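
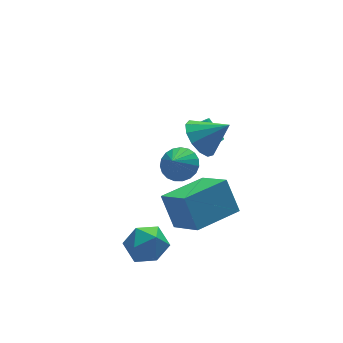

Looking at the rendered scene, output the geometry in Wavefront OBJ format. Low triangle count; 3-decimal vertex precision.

v 0.233 -0.88 0.27
v 0.78 -0.564 0.808
v -0.293 -1.3 1.05
v 0.546 -0.311 0.787
v 0.258 -0.157 0.676
v -0.035 -0.127 0.495
v -0.281 -0.228 0.275
v -0.438 -0.441 0.054
v -0.479 -0.731 -0.129
v -0.398 -1.046 -0.244
v -0.207 -1.332 -0.27
v 0.06 -1.541 -0.202
v 0.357 -1.635 -0.053
v 0.632 -1.598 0.152
v 0.838 -1.437 0.378
v 0.94 -1.18 0.584
v 0.919 -0.871 0.737
v 2.882 1.447 -1.365
v 3.138 1.152 -0.978
v 2.835 1.978 -0.148
v 2.578 2.273 -0.535
v 3.306 1.288 -1.052
v 3.002 2.115 -0.222
v 3.4 1.452 -1.181
v 3.097 2.279 -0.351
v 3.405 1.615 -1.342
v 3.101 2.442 -0.512
v 3.319 1.749 -1.506
v 3.016 2.575 -0.676
v 3.158 1.83 -1.646
v 2.854 2.657 -0.816
v 2.949 1.846 -1.738
v 2.645 2.672 -0.908
v 2.728 1.792 -1.765
v 2.425 2.618 -0.935
v 2.534 1.678 -1.723
v 2.231 2.505 -0.893
v 2.4 1.525 -1.619
v 2.097 2.351 -0.789
v 2.349 1.358 -1.471
v 2.046 2.184 -0.641
v 2.391 1.206 -1.305
v 2.087 2.033 -0.475
v 2.517 1.096 -1.149
v 2.214 1.923 -0.319
v 2.706 1.047 -1.031
v 2.403 1.873 -0.201
v 2.926 1.066 -0.97
v 2.623 1.893 -0.14
v -0.111 -3.302 -1.803
v -0.287 -2.43 -0.437
v -0.46 -1.825 -2.79
v -0.636 -0.954 -1.424
v 1.996 -2.826 -1.836
v 1.82 -1.955 -0.47
v 1.647 -1.35 -2.823
v 1.471 -0.478 -1.457
v 0.99 -1.182 1.908
v 1.58 -1.314 1.15
v 2.03 -1.718 2.812
v 1.679 -0.81 1.335
v 1.559 -0.423 1.703
v 1.258 -0.278 2.135
v 0.872 -0.419 2.495
v 0.523 -0.802 2.669
v 0.323 -1.306 2.601
v 0.334 -1.771 2.313
v 0.553 -2.048 1.896
v 0.911 -2.05 1.483
v 1.294 -1.777 1.205
v -2.242 -2.231 -1.884
v -1.57 -2.76 -2.38
v -2.99 -3.58 -1.46
v -2.318 -4.109 -1.956
v -2.059 -3.63 -1.131
v -1.597 -2.797 -1.393
v -2.963 -3.543 -2.447
v -2.501 -2.71 -2.709
v -2.016 -3.571 -2.728
v -1.457 -3.625 -1.915
v -3.103 -2.715 -1.925
v -2.544 -2.769 -1.112
f 2 1 4
f 2 4 3
f 4 1 5
f 4 5 3
f 5 1 6
f 5 6 3
f 6 1 7
f 6 7 3
f 7 1 8
f 7 8 3
f 8 1 9
f 8 9 3
f 9 1 10
f 9 10 3
f 10 1 11
f 10 11 3
f 11 1 12
f 11 12 3
f 12 1 13
f 12 13 3
f 13 1 14
f 13 14 3
f 14 1 15
f 14 15 3
f 15 1 16
f 15 16 3
f 16 1 17
f 16 17 3
f 17 1 2
f 17 2 3
f 19 18 22
f 19 22 20
f 20 22 23
f 20 23 21
f 22 18 24
f 22 24 23
f 23 24 25
f 23 25 21
f 24 18 26
f 24 26 25
f 25 26 27
f 25 27 21
f 26 18 28
f 26 28 27
f 27 28 29
f 27 29 21
f 28 18 30
f 28 30 29
f 29 30 31
f 29 31 21
f 30 18 32
f 30 32 31
f 31 32 33
f 31 33 21
f 32 18 34
f 32 34 33
f 33 34 35
f 33 35 21
f 34 18 36
f 34 36 35
f 35 36 37
f 35 37 21
f 36 18 38
f 36 38 37
f 37 38 39
f 37 39 21
f 38 18 40
f 38 40 39
f 39 40 41
f 39 41 21
f 40 18 42
f 40 42 41
f 41 42 43
f 41 43 21
f 42 18 44
f 42 44 43
f 43 44 45
f 43 45 21
f 44 18 46
f 44 46 45
f 45 46 47
f 45 47 21
f 46 18 48
f 46 48 47
f 47 48 49
f 47 49 21
f 48 18 19
f 48 19 49
f 49 19 20
f 49 20 21
f 51 53 50
f 54 51 50
f 50 53 52
f 52 54 50
f 51 57 53
f 55 51 54
f 55 57 51
f 53 57 52
f 56 54 52
f 52 57 56
f 56 55 54
f 57 55 56
f 59 58 61
f 59 61 60
f 61 58 62
f 61 62 60
f 62 58 63
f 62 63 60
f 63 58 64
f 63 64 60
f 64 58 65
f 64 65 60
f 65 58 66
f 65 66 60
f 66 58 67
f 66 67 60
f 67 58 68
f 67 68 60
f 68 58 69
f 68 69 60
f 69 58 70
f 69 70 60
f 70 58 59
f 70 59 60
f 71 82 76
f 71 76 72
f 71 72 78
f 71 78 81
f 71 81 82
f 72 76 80
f 76 82 75
f 82 81 73
f 81 78 77
f 78 72 79
f 74 80 75
f 74 75 73
f 74 73 77
f 74 77 79
f 74 79 80
f 75 80 76
f 73 75 82
f 77 73 81
f 79 77 78
f 80 79 72



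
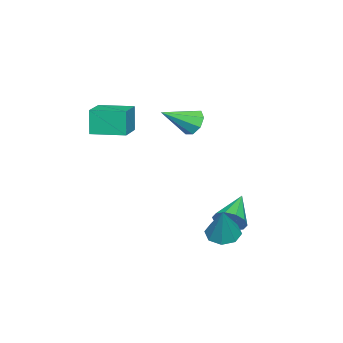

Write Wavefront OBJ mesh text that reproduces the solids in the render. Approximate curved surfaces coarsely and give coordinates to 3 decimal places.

v -4.616 0.387 2.535
v -3.98 0.624 2.007
v -3.324 -0.827 3.545
v -4.028 1.014 2.536
v -4.42 1.036 3.064
v -4.927 0.677 3.282
v -5.252 0.149 3.063
v -5.205 -0.241 2.534
v -4.812 -0.263 2.006
v -4.305 0.096 1.788
v -2.353 3.272 -2.919
v -2.003 3.735 -2.218
v -4.187 3.208 -1.961
v -2.209 4.107 -2.587
v -2.47 4.16 -3.082
v -2.686 3.874 -3.516
v -2.775 3.358 -3.721
v -2.703 2.809 -3.62
v -2.497 2.437 -3.251
v -2.237 2.385 -2.756
v -2.02 2.671 -2.323
v -1.931 3.187 -2.117
v -0.507 3.655 -2.753
v 0.225 3.194 -3.035
v 0.427 3.985 -0.867
v 0.269 3.875 -3.175
v -0.142 4.427 -3.068
v -0.767 4.527 -2.777
v -1.239 4.116 -2.471
v -1.282 3.436 -2.331
v -0.871 2.883 -2.438
v -0.247 2.784 -2.729
v -2.035 -3.658 2.461
v -2.298 -3.776 3.964
v -2.368 -1.83 2.545
v -2.632 -1.948 4.048
v -0.388 -3.372 2.772
v -0.652 -3.49 4.275
v -0.722 -1.544 2.856
v -0.985 -1.662 4.359
f 2 1 4
f 2 4 3
f 4 1 5
f 4 5 3
f 5 1 6
f 5 6 3
f 6 1 7
f 6 7 3
f 7 1 8
f 7 8 3
f 8 1 9
f 8 9 3
f 9 1 10
f 9 10 3
f 10 1 2
f 10 2 3
f 12 11 14
f 12 14 13
f 14 11 15
f 14 15 13
f 15 11 16
f 15 16 13
f 16 11 17
f 16 17 13
f 17 11 18
f 17 18 13
f 18 11 19
f 18 19 13
f 19 11 20
f 19 20 13
f 20 11 21
f 20 21 13
f 21 11 22
f 21 22 13
f 22 11 12
f 22 12 13
f 24 23 26
f 24 26 25
f 26 23 27
f 26 27 25
f 27 23 28
f 27 28 25
f 28 23 29
f 28 29 25
f 29 23 30
f 29 30 25
f 30 23 31
f 30 31 25
f 31 23 32
f 31 32 25
f 32 23 24
f 32 24 25
f 34 36 33
f 37 34 33
f 33 36 35
f 35 37 33
f 34 40 36
f 38 34 37
f 38 40 34
f 36 40 35
f 39 37 35
f 35 40 39
f 39 38 37
f 40 38 39



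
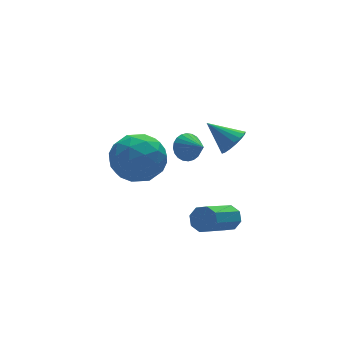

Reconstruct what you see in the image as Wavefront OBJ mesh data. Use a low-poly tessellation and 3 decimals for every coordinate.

v 3.176 3.674 -2.404
v 3.55 3.422 -2.965
v 3.364 2.646 -1.816
v 3.753 3.545 -2.815
v 3.868 3.688 -2.602
v 3.878 3.828 -2.359
v 3.781 3.946 -2.123
v 3.591 4.022 -1.93
v 3.339 4.045 -1.809
v 3.062 4.012 -1.779
v 2.802 3.927 -1.844
v 2.599 3.804 -1.994
v 2.484 3.661 -2.207
v 2.474 3.52 -2.449
v 2.571 3.403 -2.686
v 2.76 3.327 -2.879
v 3.013 3.304 -3
v 3.29 3.337 -3.03
v 2.597 -0.645 -3.753
v 2.863 -0.457 -3.214
v 1.289 -1.227 -2.168
v 1.023 -1.415 -2.707
v 2.573 -0.121 -3.403
v 0.999 -0.891 -2.358
v 2.297 -0.093 -3.798
v 0.723 -0.863 -2.752
v 2.196 -0.388 -4.166
v 0.623 -1.158 -3.12
v 2.331 -0.833 -4.292
v 0.757 -1.603 -3.246
v 2.621 -1.169 -4.102
v 1.047 -1.939 -3.057
v 2.897 -1.197 -3.708
v 1.323 -1.967 -2.662
v 2.997 -0.902 -3.34
v 1.424 -1.672 -2.294
v -2.032 0.572 1.005
v -0.994 1.214 1.012
v -1.046 -1.014 0.368
v -0.008 -0.372 0.375
v -0.552 -0.664 1.427
v -1.162 0.316 1.821
v -0.878 -0.116 -0.441
v -1.488 0.864 -0.047
v -0.282 0.789 0.119
v -0.08 0.45 1.273
v -1.96 -0.25 0.107
v -1.758 -0.589 1.261
v -1.599 1.032 1.065
v -0.441 -0.832 0.315
v -0.76 -1.004 0.934
v -0.151 -0.627 0.938
v -1.698 0.505 1.54
v -1.088 0.882 1.544
v -0.828 -0.222 1.788
v -0.952 -0.682 -0.164
v -0.342 -0.305 -0.16
v -1.889 0.827 0.442
v -1.28 1.204 0.446
v -1.212 0.422 -0.408
v -0.571 1.159 0.544
v 0.009 0.227 0.169
v -0.503 0.378 -0.31
v -0.861 0.954 -0.079
v -0.452 0.96 1.222
v 0.127 0.028 0.847
v -0.193 -0.144 1.466
v -0.551 0.433 1.697
v -0.034 0.71 0.697
v -2.167 0.172 0.533
v -1.588 -0.76 0.158
v -1.489 -0.233 -0.317
v -1.847 0.344 -0.086
v -2.049 -0.027 1.211
v -1.469 -0.959 0.836
v -1.179 -0.754 1.459
v -1.537 -0.178 1.69
v -2.006 -0.51 0.683
v 3.889 1.148 -0.778
v 4.239 0.852 -0.209
v 3.131 2.012 0.138
v 4.44 1.124 -0.299
v 4.515 1.401 -0.499
v 4.446 1.62 -0.762
v 4.25 1.73 -1.029
v 3.971 1.708 -1.239
v 3.674 1.557 -1.343
v 3.425 1.312 -1.317
v 3.284 1.03 -1.168
v 3.28 0.774 -0.929
v 3.417 0.605 -0.656
v 3.661 0.559 -0.411
v 3.958 0.649 -0.249
f 2 1 4
f 2 4 3
f 4 1 5
f 4 5 3
f 5 1 6
f 5 6 3
f 6 1 7
f 6 7 3
f 7 1 8
f 7 8 3
f 8 1 9
f 8 9 3
f 9 1 10
f 9 10 3
f 10 1 11
f 10 11 3
f 11 1 12
f 11 12 3
f 12 1 13
f 12 13 3
f 13 1 14
f 13 14 3
f 14 1 15
f 14 15 3
f 15 1 16
f 15 16 3
f 16 1 17
f 16 17 3
f 17 1 18
f 17 18 3
f 18 1 2
f 18 2 3
f 20 19 23
f 20 23 21
f 21 23 24
f 21 24 22
f 23 19 25
f 23 25 24
f 24 25 26
f 24 26 22
f 25 19 27
f 25 27 26
f 26 27 28
f 26 28 22
f 27 19 29
f 27 29 28
f 28 29 30
f 28 30 22
f 29 19 31
f 29 31 30
f 30 31 32
f 30 32 22
f 31 19 33
f 31 33 32
f 32 33 34
f 32 34 22
f 33 19 35
f 33 35 34
f 34 35 36
f 34 36 22
f 35 19 20
f 35 20 36
f 36 20 21
f 36 21 22
f 37 74 53
f 74 48 77
f 53 77 42
f 74 77 53
f 37 53 49
f 53 42 54
f 49 54 38
f 53 54 49
f 37 49 58
f 49 38 59
f 58 59 44
f 49 59 58
f 37 58 70
f 58 44 73
f 70 73 47
f 58 73 70
f 37 70 74
f 70 47 78
f 74 78 48
f 70 78 74
f 38 54 65
f 54 42 68
f 65 68 46
f 54 68 65
f 42 77 55
f 77 48 76
f 55 76 41
f 77 76 55
f 48 78 75
f 78 47 71
f 75 71 39
f 78 71 75
f 47 73 72
f 73 44 60
f 72 60 43
f 73 60 72
f 44 59 64
f 59 38 61
f 64 61 45
f 59 61 64
f 40 66 52
f 66 46 67
f 52 67 41
f 66 67 52
f 40 52 50
f 52 41 51
f 50 51 39
f 52 51 50
f 40 50 57
f 50 39 56
f 57 56 43
f 50 56 57
f 40 57 62
f 57 43 63
f 62 63 45
f 57 63 62
f 40 62 66
f 62 45 69
f 66 69 46
f 62 69 66
f 41 67 55
f 67 46 68
f 55 68 42
f 67 68 55
f 39 51 75
f 51 41 76
f 75 76 48
f 51 76 75
f 43 56 72
f 56 39 71
f 72 71 47
f 56 71 72
f 45 63 64
f 63 43 60
f 64 60 44
f 63 60 64
f 46 69 65
f 69 45 61
f 65 61 38
f 69 61 65
f 80 79 82
f 80 82 81
f 82 79 83
f 82 83 81
f 83 79 84
f 83 84 81
f 84 79 85
f 84 85 81
f 85 79 86
f 85 86 81
f 86 79 87
f 86 87 81
f 87 79 88
f 87 88 81
f 88 79 89
f 88 89 81
f 89 79 90
f 89 90 81
f 90 79 91
f 90 91 81
f 91 79 92
f 91 92 81
f 92 79 93
f 92 93 81
f 93 79 80
f 93 80 81



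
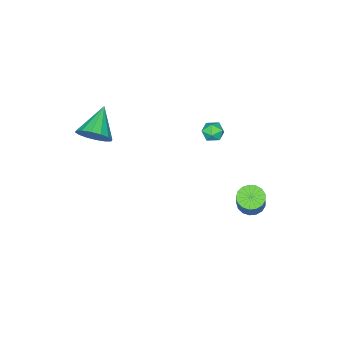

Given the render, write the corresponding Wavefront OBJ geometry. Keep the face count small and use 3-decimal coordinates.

v 0.029 2.685 -4
v 0.645 2.348 -4.199
v 1.347 2.838 -2.859
v 0.731 3.175 -2.66
v 0.679 2.668 -4.334
v 1.38 3.158 -2.993
v 0.563 2.993 -4.392
v 1.264 3.483 -3.051
v 0.325 3.247 -4.36
v 1.026 3.737 -3.02
v 0.02 3.372 -4.246
v 0.721 3.862 -2.906
v -0.284 3.34 -4.076
v 0.417 3.83 -2.735
v -0.515 3.158 -3.888
v 0.186 3.648 -2.548
v -0.622 2.867 -3.726
v 0.079 3.357 -2.386
v -0.58 2.535 -3.627
v 0.121 3.025 -2.286
v -0.398 2.237 -3.613
v 0.304 2.727 -2.273
v -0.118 2.042 -3.688
v 0.583 2.532 -2.348
v 0.196 1.994 -3.835
v 0.897 2.484 -2.494
v 0.471 2.104 -4.019
v 1.172 2.594 -2.679
v 1.148 1.507 1.214
v 1.498 1.291 1.693
v 0.542 0.689 1.287
v 0.892 0.473 1.766
v 0.534 0.988 1.843
v 0.909 1.493 1.797
v 1.131 0.487 1.183
v 1.506 0.992 1.137
v 1.487 0.661 1.674
v 1.118 0.971 2.082
v 0.922 1.009 0.898
v 0.553 1.319 1.306
v 4.691 -3.468 1.177
v 5.149 -3.216 1.969
v 3.249 -4.012 2.183
v 4.901 -2.814 1.832
v 4.597 -2.587 1.519
v 4.318 -2.597 1.114
v 4.139 -2.84 0.726
v 4.107 -3.252 0.459
v 4.232 -3.721 0.384
v 4.48 -4.123 0.521
v 4.784 -4.35 0.835
v 5.063 -4.34 1.239
v 5.242 -4.097 1.627
v 5.274 -3.685 1.894
f 2 1 5
f 2 5 3
f 3 5 6
f 3 6 4
f 5 1 7
f 5 7 6
f 6 7 8
f 6 8 4
f 7 1 9
f 7 9 8
f 8 9 10
f 8 10 4
f 9 1 11
f 9 11 10
f 10 11 12
f 10 12 4
f 11 1 13
f 11 13 12
f 12 13 14
f 12 14 4
f 13 1 15
f 13 15 14
f 14 15 16
f 14 16 4
f 15 1 17
f 15 17 16
f 16 17 18
f 16 18 4
f 17 1 19
f 17 19 18
f 18 19 20
f 18 20 4
f 19 1 21
f 19 21 20
f 20 21 22
f 20 22 4
f 21 1 23
f 21 23 22
f 22 23 24
f 22 24 4
f 23 1 25
f 23 25 24
f 24 25 26
f 24 26 4
f 25 1 27
f 25 27 26
f 26 27 28
f 26 28 4
f 27 1 2
f 27 2 28
f 28 2 3
f 28 3 4
f 29 40 34
f 29 34 30
f 29 30 36
f 29 36 39
f 29 39 40
f 30 34 38
f 34 40 33
f 40 39 31
f 39 36 35
f 36 30 37
f 32 38 33
f 32 33 31
f 32 31 35
f 32 35 37
f 32 37 38
f 33 38 34
f 31 33 40
f 35 31 39
f 37 35 36
f 38 37 30
f 42 41 44
f 42 44 43
f 44 41 45
f 44 45 43
f 45 41 46
f 45 46 43
f 46 41 47
f 46 47 43
f 47 41 48
f 47 48 43
f 48 41 49
f 48 49 43
f 49 41 50
f 49 50 43
f 50 41 51
f 50 51 43
f 51 41 52
f 51 52 43
f 52 41 53
f 52 53 43
f 53 41 54
f 53 54 43
f 54 41 42
f 54 42 43



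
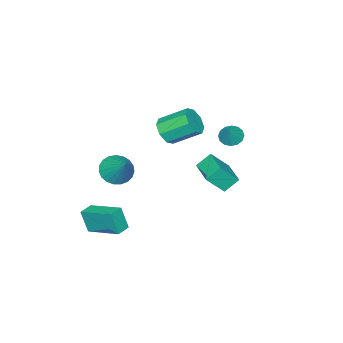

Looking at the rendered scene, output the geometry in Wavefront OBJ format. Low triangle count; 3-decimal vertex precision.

v 2.884 -2.97 -2.315
v 2.925 -3.412 -1.019
v 2.786 -1.033 -1.65
v 2.827 -1.476 -0.355
v 3.713 -2.924 -2.325
v 3.754 -3.367 -1.03
v 3.615 -0.988 -1.661
v 3.656 -1.43 -0.365
v -4.175 0.045 1.975
v -3.623 0.023 1.579
v -3.525 0.335 2.865
v -3.739 0.355 1.555
v -3.971 0.604 1.644
v -4.259 0.703 1.822
v -4.523 0.626 2.041
v -4.695 0.393 2.242
v -4.727 0.067 2.371
v -4.612 -0.264 2.394
v -4.379 -0.513 2.305
v -4.092 -0.612 2.128
v -3.827 -0.535 1.909
v -3.655 -0.302 1.708
v -1.185 2.178 2.237
v -0.448 1.596 3.261
v -0.231 3.545 2.326
v 0.507 2.963 3.35
v -0.547 1.777 1.55
v 0.191 1.195 2.574
v 0.408 3.144 1.639
v 1.145 2.562 2.663
v -0.984 -1.709 3.253
v -0.486 -1.92 3.922
v -1.218 -0.622 4.876
v -1.716 -0.411 4.207
v -0.205 -1.473 3.529
v -0.936 -0.175 4.484
v -0.38 -1.164 2.975
v -1.111 0.134 3.929
v -0.909 -1.175 2.583
v -1.64 0.124 3.538
v -1.482 -1.498 2.584
v -2.214 -0.2 3.538
v -1.764 -1.945 2.976
v -2.495 -0.647 3.931
v -1.589 -2.254 3.531
v -2.32 -0.956 4.485
v -1.06 -2.244 3.922
v -1.791 -0.945 4.877
v 0.148 -4.073 -0.135
v 0.695 -4.763 0.221
v 0.792 -2.887 1.175
v 0.934 -4.598 -0.046
v 1.038 -4.342 -0.329
v 0.987 -4.04 -0.578
v 0.792 -3.743 -0.75
v 0.485 -3.503 -0.816
v 0.12 -3.362 -0.764
v -0.24 -3.343 -0.604
v -0.534 -3.451 -0.362
v -0.709 -3.666 -0.081
v -0.736 -3.952 0.191
v -0.611 -4.258 0.406
v -0.354 -4.532 0.528
v -0.01 -4.727 0.536
v 0.36 -4.809 0.427
f 2 4 1
f 5 2 1
f 1 4 3
f 3 5 1
f 2 8 4
f 6 2 5
f 6 8 2
f 4 8 3
f 7 5 3
f 3 8 7
f 7 6 5
f 8 6 7
f 10 9 12
f 10 12 11
f 12 9 13
f 12 13 11
f 13 9 14
f 13 14 11
f 14 9 15
f 14 15 11
f 15 9 16
f 15 16 11
f 16 9 17
f 16 17 11
f 17 9 18
f 17 18 11
f 18 9 19
f 18 19 11
f 19 9 20
f 19 20 11
f 20 9 21
f 20 21 11
f 21 9 22
f 21 22 11
f 22 9 10
f 22 10 11
f 24 26 23
f 27 24 23
f 23 26 25
f 25 27 23
f 24 30 26
f 28 24 27
f 28 30 24
f 26 30 25
f 29 27 25
f 25 30 29
f 29 28 27
f 30 28 29
f 32 31 35
f 32 35 33
f 33 35 36
f 33 36 34
f 35 31 37
f 35 37 36
f 36 37 38
f 36 38 34
f 37 31 39
f 37 39 38
f 38 39 40
f 38 40 34
f 39 31 41
f 39 41 40
f 40 41 42
f 40 42 34
f 41 31 43
f 41 43 42
f 42 43 44
f 42 44 34
f 43 31 45
f 43 45 44
f 44 45 46
f 44 46 34
f 45 31 47
f 45 47 46
f 46 47 48
f 46 48 34
f 47 31 32
f 47 32 48
f 48 32 33
f 48 33 34
f 50 49 52
f 50 52 51
f 52 49 53
f 52 53 51
f 53 49 54
f 53 54 51
f 54 49 55
f 54 55 51
f 55 49 56
f 55 56 51
f 56 49 57
f 56 57 51
f 57 49 58
f 57 58 51
f 58 49 59
f 58 59 51
f 59 49 60
f 59 60 51
f 60 49 61
f 60 61 51
f 61 49 62
f 61 62 51
f 62 49 63
f 62 63 51
f 63 49 64
f 63 64 51
f 64 49 65
f 64 65 51
f 65 49 50
f 65 50 51



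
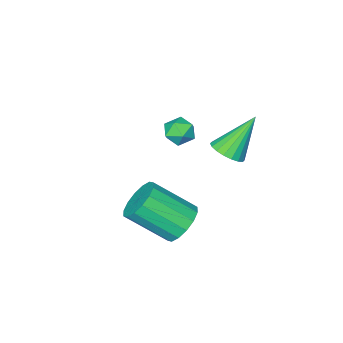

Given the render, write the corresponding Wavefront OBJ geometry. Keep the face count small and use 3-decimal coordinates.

v -0.381 3.601 2.868
v -0.012 3.125 3.204
v -1.439 3.819 4.332
v 0.135 3.386 3.272
v 0.18 3.69 3.26
v 0.114 3.976 3.17
v -0.05 4.188 3.02
v -0.28 4.283 2.84
v -0.529 4.244 2.665
v -0.75 4.078 2.531
v -0.897 3.817 2.463
v -0.942 3.513 2.476
v -0.876 3.227 2.566
v -0.712 3.015 2.716
v -0.482 2.919 2.896
v -0.233 2.959 3.07
v -1.419 0.609 1.177
v -0.835 0.381 0.932
v -1.485 -0.261 1.828
v -0.901 -0.489 1.583
v -0.912 0.062 1.97
v -0.871 0.6 1.567
v -1.449 -0.48 1.193
v -1.408 0.058 0.79
v -0.854 -0.292 0.942
v -0.522 0.043 1.422
v -1.798 0.077 1.338
v -1.466 0.412 1.818
v 0.987 2.868 -0.809
v 1.618 2.824 -1.421
v 2.664 1.689 -0.263
v 2.033 1.732 0.349
v 1.727 3.185 -1.165
v 2.772 2.049 -0.007
v 1.637 3.461 -0.814
v 2.683 2.325 0.344
v 1.374 3.578 -0.462
v 2.419 2.442 0.697
v 1.006 3.505 -0.202
v 2.052 2.369 0.956
v 0.634 3.261 -0.106
v 1.679 2.125 1.053
v 0.356 2.911 -0.197
v 1.402 1.776 0.961
v 0.248 2.551 -0.453
v 1.293 1.415 0.705
v 0.337 2.275 -0.804
v 1.383 1.139 0.354
v 0.601 2.158 -1.157
v 1.646 1.022 0.002
v 0.968 2.231 -1.416
v 2.014 1.095 -0.258
v 1.341 2.475 -1.513
v 2.386 1.339 -0.354
f 2 1 4
f 2 4 3
f 4 1 5
f 4 5 3
f 5 1 6
f 5 6 3
f 6 1 7
f 6 7 3
f 7 1 8
f 7 8 3
f 8 1 9
f 8 9 3
f 9 1 10
f 9 10 3
f 10 1 11
f 10 11 3
f 11 1 12
f 11 12 3
f 12 1 13
f 12 13 3
f 13 1 14
f 13 14 3
f 14 1 15
f 14 15 3
f 15 1 16
f 15 16 3
f 16 1 2
f 16 2 3
f 17 28 22
f 17 22 18
f 17 18 24
f 17 24 27
f 17 27 28
f 18 22 26
f 22 28 21
f 28 27 19
f 27 24 23
f 24 18 25
f 20 26 21
f 20 21 19
f 20 19 23
f 20 23 25
f 20 25 26
f 21 26 22
f 19 21 28
f 23 19 27
f 25 23 24
f 26 25 18
f 30 29 33
f 30 33 31
f 31 33 34
f 31 34 32
f 33 29 35
f 33 35 34
f 34 35 36
f 34 36 32
f 35 29 37
f 35 37 36
f 36 37 38
f 36 38 32
f 37 29 39
f 37 39 38
f 38 39 40
f 38 40 32
f 39 29 41
f 39 41 40
f 40 41 42
f 40 42 32
f 41 29 43
f 41 43 42
f 42 43 44
f 42 44 32
f 43 29 45
f 43 45 44
f 44 45 46
f 44 46 32
f 45 29 47
f 45 47 46
f 46 47 48
f 46 48 32
f 47 29 49
f 47 49 48
f 48 49 50
f 48 50 32
f 49 29 51
f 49 51 50
f 50 51 52
f 50 52 32
f 51 29 53
f 51 53 52
f 52 53 54
f 52 54 32
f 53 29 30
f 53 30 54
f 54 30 31
f 54 31 32



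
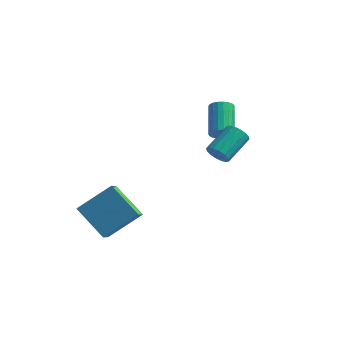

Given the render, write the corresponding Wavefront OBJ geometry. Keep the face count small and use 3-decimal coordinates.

v -3.033 -5.011 -2.429
v -4.685 -4.525 -1.226
v -3.195 -4.231 -2.965
v -4.847 -3.746 -1.762
v -1.773 -3.874 -1.158
v -3.425 -3.389 0.045
v -1.935 -3.095 -1.694
v -3.587 -2.609 -0.491
v 1.467 -2.165 2.869
v 2.048 -2.167 2.601
v 2.414 -0.737 3.382
v 1.833 -0.735 3.651
v 1.856 -2.001 2.388
v 2.221 -0.571 3.169
v 1.559 -1.879 2.304
v 1.925 -0.45 3.086
v 1.238 -1.834 2.371
v 1.604 -0.404 3.153
v 0.978 -1.878 2.572
v 1.344 -0.448 3.354
v 0.85 -1.998 2.853
v 1.215 -0.568 3.635
v 0.886 -2.163 3.138
v 1.252 -0.733 3.919
v 1.079 -2.329 3.351
v 1.444 -0.899 4.132
v 1.375 -2.45 3.434
v 1.741 -1.021 4.216
v 1.696 -2.496 3.367
v 2.062 -1.066 4.149
v 1.956 -2.452 3.166
v 2.322 -1.022 3.948
v 2.085 -2.332 2.885
v 2.45 -0.902 3.667
v 0.17 1.114 2.063
v 0.691 1.448 1.94
v 0.03 2.859 2.974
v -0.49 2.526 3.097
v 0.533 1.518 1.743
v -0.128 2.93 2.777
v 0.313 1.519 1.602
v -0.348 2.93 2.636
v 0.068 1.45 1.54
v -0.593 2.861 2.574
v -0.159 1.322 1.568
v -0.82 2.734 2.602
v -0.33 1.159 1.682
v -0.99 2.57 2.716
v -0.413 0.988 1.862
v -1.074 2.399 2.896
v -0.396 0.839 2.077
v -1.057 2.25 3.111
v -0.281 0.737 2.289
v -0.942 2.149 3.323
v -0.088 0.701 2.462
v -0.748 2.112 3.496
v 0.15 0.736 2.566
v -0.511 2.147 3.6
v 0.391 0.837 2.584
v -0.269 2.248 3.617
v 0.595 0.985 2.511
v -0.066 2.396 3.544
v 0.724 1.156 2.36
v 0.064 2.567 3.394
v 0.758 1.32 2.159
v 0.098 2.731 3.192
f 2 4 1
f 5 2 1
f 1 4 3
f 3 5 1
f 2 8 4
f 6 2 5
f 6 8 2
f 4 8 3
f 7 5 3
f 3 8 7
f 7 6 5
f 8 6 7
f 10 9 13
f 10 13 11
f 11 13 14
f 11 14 12
f 13 9 15
f 13 15 14
f 14 15 16
f 14 16 12
f 15 9 17
f 15 17 16
f 16 17 18
f 16 18 12
f 17 9 19
f 17 19 18
f 18 19 20
f 18 20 12
f 19 9 21
f 19 21 20
f 20 21 22
f 20 22 12
f 21 9 23
f 21 23 22
f 22 23 24
f 22 24 12
f 23 9 25
f 23 25 24
f 24 25 26
f 24 26 12
f 25 9 27
f 25 27 26
f 26 27 28
f 26 28 12
f 27 9 29
f 27 29 28
f 28 29 30
f 28 30 12
f 29 9 31
f 29 31 30
f 30 31 32
f 30 32 12
f 31 9 33
f 31 33 32
f 32 33 34
f 32 34 12
f 33 9 10
f 33 10 34
f 34 10 11
f 34 11 12
f 36 35 39
f 36 39 37
f 37 39 40
f 37 40 38
f 39 35 41
f 39 41 40
f 40 41 42
f 40 42 38
f 41 35 43
f 41 43 42
f 42 43 44
f 42 44 38
f 43 35 45
f 43 45 44
f 44 45 46
f 44 46 38
f 45 35 47
f 45 47 46
f 46 47 48
f 46 48 38
f 47 35 49
f 47 49 48
f 48 49 50
f 48 50 38
f 49 35 51
f 49 51 50
f 50 51 52
f 50 52 38
f 51 35 53
f 51 53 52
f 52 53 54
f 52 54 38
f 53 35 55
f 53 55 54
f 54 55 56
f 54 56 38
f 55 35 57
f 55 57 56
f 56 57 58
f 56 58 38
f 57 35 59
f 57 59 58
f 58 59 60
f 58 60 38
f 59 35 61
f 59 61 60
f 60 61 62
f 60 62 38
f 61 35 63
f 61 63 62
f 62 63 64
f 62 64 38
f 63 35 65
f 63 65 64
f 64 65 66
f 64 66 38
f 65 35 36
f 65 36 66
f 66 36 37
f 66 37 38



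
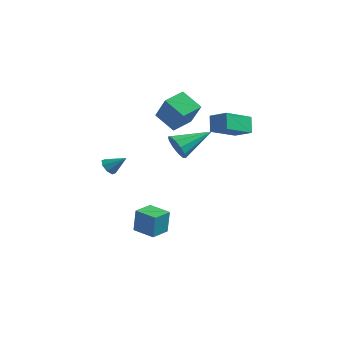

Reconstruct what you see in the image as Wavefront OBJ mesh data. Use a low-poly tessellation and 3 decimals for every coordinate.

v -1.048 -3.256 -4.384
v -0.877 -3.266 -2.894
v -1.093 -2.047 -4.371
v -0.922 -2.057 -2.881
v 0.302 -3.203 -4.539
v 0.473 -3.213 -3.049
v 0.257 -1.994 -4.526
v 0.428 -2.004 -3.036
v 0.852 0.805 2.21
v 0.441 1.262 3.158
v 1.15 2.57 1.488
v 0.739 3.027 2.437
v 2.001 0.813 2.703
v 1.59 1.27 3.652
v 2.299 2.578 1.982
v 1.888 3.035 2.93
v -3.573 -2.463 -0.595
v -3.297 -2.211 -1.077
v -2.687 -1.997 0.155
v -3.612 -1.927 -0.882
v -3.904 -1.957 -0.519
v -4.001 -2.283 -0.2
v -3.848 -2.716 -0.112
v -3.533 -3 -0.307
v -3.241 -2.97 -0.671
v -3.144 -2.643 -0.989
v 3.311 -4.752 3.316
v 3.592 -5.196 3.971
v 4.149 -3.028 4.124
v 3.959 -5.202 3.604
v 4.078 -5.036 3.127
v 3.905 -4.762 2.722
v 3.504 -4.483 2.543
v 3.03 -4.308 2.66
v 2.663 -4.301 3.027
v 2.544 -4.467 3.505
v 2.717 -4.742 3.91
v 3.117 -5.02 4.088
v -2.904 0.613 2.578
v -1.756 0.121 4.088
v -2.781 1.945 2.919
v -1.633 1.452 4.429
v -1.687 0.728 1.691
v -0.539 0.235 3.201
v -1.564 2.059 2.032
v -0.416 1.567 3.542
f 2 4 1
f 5 2 1
f 1 4 3
f 3 5 1
f 2 8 4
f 6 2 5
f 6 8 2
f 4 8 3
f 7 5 3
f 3 8 7
f 7 6 5
f 8 6 7
f 10 12 9
f 13 10 9
f 9 12 11
f 11 13 9
f 10 16 12
f 14 10 13
f 14 16 10
f 12 16 11
f 15 13 11
f 11 16 15
f 15 14 13
f 16 14 15
f 18 17 20
f 18 20 19
f 20 17 21
f 20 21 19
f 21 17 22
f 21 22 19
f 22 17 23
f 22 23 19
f 23 17 24
f 23 24 19
f 24 17 25
f 24 25 19
f 25 17 26
f 25 26 19
f 26 17 18
f 26 18 19
f 28 27 30
f 28 30 29
f 30 27 31
f 30 31 29
f 31 27 32
f 31 32 29
f 32 27 33
f 32 33 29
f 33 27 34
f 33 34 29
f 34 27 35
f 34 35 29
f 35 27 36
f 35 36 29
f 36 27 37
f 36 37 29
f 37 27 38
f 37 38 29
f 38 27 28
f 38 28 29
f 40 42 39
f 43 40 39
f 39 42 41
f 41 43 39
f 40 46 42
f 44 40 43
f 44 46 40
f 42 46 41
f 45 43 41
f 41 46 45
f 45 44 43
f 46 44 45



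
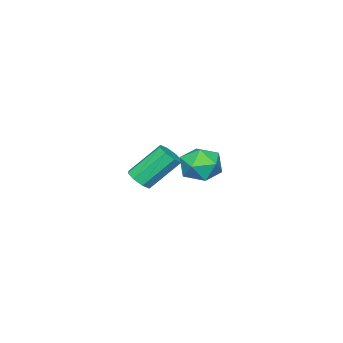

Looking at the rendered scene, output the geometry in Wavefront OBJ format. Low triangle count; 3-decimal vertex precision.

v -0.097 -3.965 -0.726
v 0.291 -4.283 -0.252
v -0.695 -3.292 1.22
v -1.083 -2.975 0.746
v 0.504 -3.828 -0.416
v -0.482 -2.838 1.056
v 0.365 -3.454 -0.761
v -0.621 -2.463 0.711
v -0.045 -3.379 -1.086
v -1.031 -2.388 0.386
v -0.485 -3.648 -1.2
v -1.471 -2.657 0.272
v -0.698 -4.102 -1.036
v -1.684 -3.112 0.436
v -0.559 -4.477 -0.691
v -1.545 -3.486 0.781
v -0.149 -4.552 -0.366
v -1.135 -3.561 1.106
v 3.509 2.438 3.421
v 4.198 1.749 3.35
v 2.442 1.431 2.83
v 3.131 0.742 2.759
v 2.818 1.032 3.639
v 3.478 1.654 4.004
v 3.162 1.526 2.176
v 3.822 2.148 2.541
v 3.985 1.185 2.581
v 3.772 0.88 3.485
v 2.868 2.3 2.695
v 2.655 1.995 3.599
f 2 1 5
f 2 5 3
f 3 5 6
f 3 6 4
f 5 1 7
f 5 7 6
f 6 7 8
f 6 8 4
f 7 1 9
f 7 9 8
f 8 9 10
f 8 10 4
f 9 1 11
f 9 11 10
f 10 11 12
f 10 12 4
f 11 1 13
f 11 13 12
f 12 13 14
f 12 14 4
f 13 1 15
f 13 15 14
f 14 15 16
f 14 16 4
f 15 1 17
f 15 17 16
f 16 17 18
f 16 18 4
f 17 1 2
f 17 2 18
f 18 2 3
f 18 3 4
f 19 30 24
f 19 24 20
f 19 20 26
f 19 26 29
f 19 29 30
f 20 24 28
f 24 30 23
f 30 29 21
f 29 26 25
f 26 20 27
f 22 28 23
f 22 23 21
f 22 21 25
f 22 25 27
f 22 27 28
f 23 28 24
f 21 23 30
f 25 21 29
f 27 25 26
f 28 27 20



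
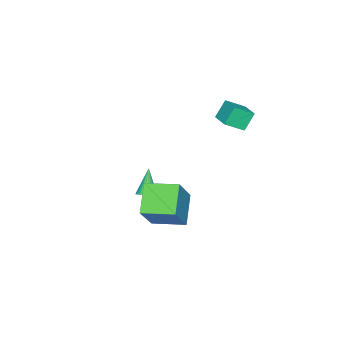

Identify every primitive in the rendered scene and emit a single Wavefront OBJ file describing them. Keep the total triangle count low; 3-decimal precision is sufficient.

v -2.353 -0.579 2.092
v -1.705 -1.235 2.655
v -2.907 -0.397 2.941
v -2.259 -1.053 3.504
v -1.701 0.273 2.336
v -1.053 -0.383 2.899
v -2.255 0.455 3.185
v -1.607 -0.201 3.748
v 3.208 -1.469 -1.421
v 2.034 -2.002 -0.457
v 2.698 -0.007 -1.234
v 1.524 -0.54 -0.27
v 4.476 -1.24 0.25
v 3.302 -1.773 1.214
v 3.966 0.222 0.437
v 2.792 -0.311 1.401
v 0.563 -3.45 -2.121
v 0.944 -3.716 -1.936
v -0.263 -3.85 -0.999
v 0.974 -3.542 -1.852
v 0.941 -3.354 -1.809
v 0.851 -3.181 -1.814
v 0.717 -3.049 -1.866
v 0.56 -2.978 -1.956
v 0.403 -2.979 -2.072
v 0.27 -3.052 -2.195
v 0.182 -3.185 -2.307
v 0.152 -3.359 -2.391
v 0.185 -3.546 -2.434
v 0.275 -3.719 -2.429
v 0.409 -3.851 -2.377
v 0.566 -3.922 -2.287
v 0.723 -3.921 -2.171
v 0.856 -3.849 -2.048
f 2 4 1
f 5 2 1
f 1 4 3
f 3 5 1
f 2 8 4
f 6 2 5
f 6 8 2
f 4 8 3
f 7 5 3
f 3 8 7
f 7 6 5
f 8 6 7
f 10 12 9
f 13 10 9
f 9 12 11
f 11 13 9
f 10 16 12
f 14 10 13
f 14 16 10
f 12 16 11
f 15 13 11
f 11 16 15
f 15 14 13
f 16 14 15
f 18 17 20
f 18 20 19
f 20 17 21
f 20 21 19
f 21 17 22
f 21 22 19
f 22 17 23
f 22 23 19
f 23 17 24
f 23 24 19
f 24 17 25
f 24 25 19
f 25 17 26
f 25 26 19
f 26 17 27
f 26 27 19
f 27 17 28
f 27 28 19
f 28 17 29
f 28 29 19
f 29 17 30
f 29 30 19
f 30 17 31
f 30 31 19
f 31 17 32
f 31 32 19
f 32 17 33
f 32 33 19
f 33 17 34
f 33 34 19
f 34 17 18
f 34 18 19



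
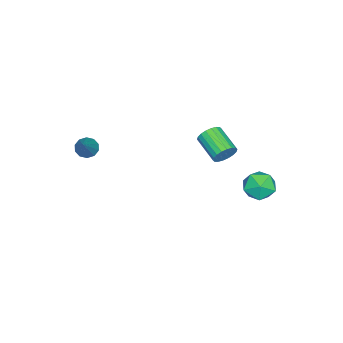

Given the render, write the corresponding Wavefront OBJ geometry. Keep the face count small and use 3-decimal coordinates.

v -0.171 1.772 1.368
v 0.226 1.749 1.882
v -0.572 0.624 2.446
v -0.969 0.648 1.932
v 0.022 1.936 1.967
v -0.776 0.811 2.531
v -0.22 2.091 1.933
v -1.018 0.966 2.497
v -0.453 2.182 1.787
v -1.251 1.057 2.351
v -0.629 2.193 1.558
v -1.427 1.068 2.122
v -0.715 2.12 1.291
v -1.513 0.995 1.855
v -0.693 1.978 1.04
v -1.491 0.853 1.604
v -0.568 1.796 0.854
v -1.366 0.671 1.418
v -0.364 1.609 0.769
v -1.162 0.484 1.333
v -0.122 1.454 0.803
v -0.92 0.329 1.367
v 0.111 1.363 0.949
v -0.687 0.238 1.513
v 0.287 1.352 1.178
v -0.511 0.227 1.742
v 0.373 1.425 1.445
v -0.425 0.3 2.009
v 0.351 1.567 1.696
v -0.447 0.442 2.26
v 2.088 -4.224 1.67
v 2.451 -4.044 1.255
v 3.492 -3.736 3.11
v 2.251 -3.764 1.355
v 1.988 -3.66 1.576
v 1.764 -3.772 1.832
v 1.663 -4.056 2.027
v 1.725 -4.404 2.084
v 1.925 -4.684 1.984
v 2.188 -4.788 1.763
v 2.412 -4.676 1.507
v 2.513 -4.392 1.313
v -4.401 2.78 -3.552
v -3.511 3.148 -3.464
v -3.809 1.332 -3.496
v -2.919 1.7 -3.408
v -3.554 1.791 -2.684
v -3.92 2.686 -2.719
v -3.4 1.794 -4.241
v -3.766 2.689 -4.276
v -2.892 2.539 -3.889
v -2.988 2.537 -2.927
v -4.332 1.943 -4.033
v -4.428 1.941 -3.071
f 2 1 5
f 2 5 3
f 3 5 6
f 3 6 4
f 5 1 7
f 5 7 6
f 6 7 8
f 6 8 4
f 7 1 9
f 7 9 8
f 8 9 10
f 8 10 4
f 9 1 11
f 9 11 10
f 10 11 12
f 10 12 4
f 11 1 13
f 11 13 12
f 12 13 14
f 12 14 4
f 13 1 15
f 13 15 14
f 14 15 16
f 14 16 4
f 15 1 17
f 15 17 16
f 16 17 18
f 16 18 4
f 17 1 19
f 17 19 18
f 18 19 20
f 18 20 4
f 19 1 21
f 19 21 20
f 20 21 22
f 20 22 4
f 21 1 23
f 21 23 22
f 22 23 24
f 22 24 4
f 23 1 25
f 23 25 24
f 24 25 26
f 24 26 4
f 25 1 27
f 25 27 26
f 26 27 28
f 26 28 4
f 27 1 29
f 27 29 28
f 28 29 30
f 28 30 4
f 29 1 2
f 29 2 30
f 30 2 3
f 30 3 4
f 32 31 34
f 32 34 33
f 34 31 35
f 34 35 33
f 35 31 36
f 35 36 33
f 36 31 37
f 36 37 33
f 37 31 38
f 37 38 33
f 38 31 39
f 38 39 33
f 39 31 40
f 39 40 33
f 40 31 41
f 40 41 33
f 41 31 42
f 41 42 33
f 42 31 32
f 42 32 33
f 43 54 48
f 43 48 44
f 43 44 50
f 43 50 53
f 43 53 54
f 44 48 52
f 48 54 47
f 54 53 45
f 53 50 49
f 50 44 51
f 46 52 47
f 46 47 45
f 46 45 49
f 46 49 51
f 46 51 52
f 47 52 48
f 45 47 54
f 49 45 53
f 51 49 50
f 52 51 44



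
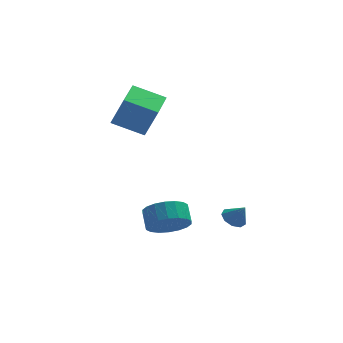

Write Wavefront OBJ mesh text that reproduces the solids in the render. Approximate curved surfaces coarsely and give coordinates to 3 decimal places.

v 0.829 -2.48 -1.656
v 1.348 -2.659 -2.004
v 1.291 -2.8 -0.804
v 1.393 -2.238 -1.87
v 1.174 -1.93 -1.636
v 0.794 -1.879 -1.411
v 0.43 -2.11 -1.301
v 0.253 -2.514 -1.357
v 0.346 -2.903 -1.553
v 0.665 -3.093 -1.797
v 1.061 -2.997 -1.975
v -4.392 2.233 2.335
v -3.781 1.918 3.978
v -3.838 3.91 2.452
v -3.227 3.595 4.094
v -2.833 1.765 1.666
v -2.222 1.45 3.308
v -2.279 3.442 1.782
v -1.668 3.127 3.425
v -1.998 -1.1 -2.823
v -1.456 -0.501 -3.554
v -1.54 0.339 -2.929
v -2.082 -0.26 -2.197
v -1.918 -0.445 -3.691
v -2.002 0.394 -3.065
v -2.396 -0.519 -3.655
v -2.48 0.32 -3.03
v -2.796 -0.709 -3.454
v -2.879 0.131 -2.829
v -3.037 -0.975 -3.129
v -3.12 -0.136 -2.504
v -3.072 -1.266 -2.743
v -3.156 -0.427 -2.117
v -2.895 -1.524 -2.372
v -2.979 -0.685 -1.747
v -2.54 -1.699 -2.091
v -2.624 -0.859 -1.466
v -2.078 -1.754 -1.955
v -2.162 -0.915 -1.329
v -1.6 -1.68 -1.99
v -1.684 -0.841 -1.365
v -1.201 -1.491 -2.191
v -1.284 -0.651 -1.566
v -0.96 -1.224 -2.516
v -1.043 -0.385 -1.891
v -0.924 -0.933 -2.903
v -1.008 -0.094 -2.277
v -1.101 -0.675 -3.273
v -1.185 0.164 -2.648
f 2 1 4
f 2 4 3
f 4 1 5
f 4 5 3
f 5 1 6
f 5 6 3
f 6 1 7
f 6 7 3
f 7 1 8
f 7 8 3
f 8 1 9
f 8 9 3
f 9 1 10
f 9 10 3
f 10 1 11
f 10 11 3
f 11 1 2
f 11 2 3
f 13 15 12
f 16 13 12
f 12 15 14
f 14 16 12
f 13 19 15
f 17 13 16
f 17 19 13
f 15 19 14
f 18 16 14
f 14 19 18
f 18 17 16
f 19 17 18
f 21 20 24
f 21 24 22
f 22 24 25
f 22 25 23
f 24 20 26
f 24 26 25
f 25 26 27
f 25 27 23
f 26 20 28
f 26 28 27
f 27 28 29
f 27 29 23
f 28 20 30
f 28 30 29
f 29 30 31
f 29 31 23
f 30 20 32
f 30 32 31
f 31 32 33
f 31 33 23
f 32 20 34
f 32 34 33
f 33 34 35
f 33 35 23
f 34 20 36
f 34 36 35
f 35 36 37
f 35 37 23
f 36 20 38
f 36 38 37
f 37 38 39
f 37 39 23
f 38 20 40
f 38 40 39
f 39 40 41
f 39 41 23
f 40 20 42
f 40 42 41
f 41 42 43
f 41 43 23
f 42 20 44
f 42 44 43
f 43 44 45
f 43 45 23
f 44 20 46
f 44 46 45
f 45 46 47
f 45 47 23
f 46 20 48
f 46 48 47
f 47 48 49
f 47 49 23
f 48 20 21
f 48 21 49
f 49 21 22
f 49 22 23



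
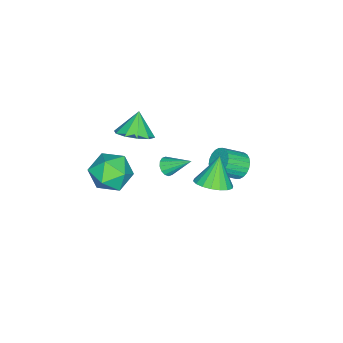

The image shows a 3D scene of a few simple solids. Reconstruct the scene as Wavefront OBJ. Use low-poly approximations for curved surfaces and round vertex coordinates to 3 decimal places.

v -0.941 -1.223 -3.386
v -0.38 -1.084 -3.505
v -1.059 0.103 -2.394
v -0.544 -0.939 -3.718
v -0.815 -0.871 -3.842
v -1.119 -0.897 -3.844
v -1.375 -1.01 -3.723
v -1.516 -1.18 -3.512
v -1.502 -1.362 -3.267
v -1.337 -1.507 -3.054
v -1.067 -1.575 -2.93
v -0.763 -1.55 -2.928
v -0.506 -1.436 -3.049
v -0.366 -1.266 -3.26
v 1.588 3.951 1.751
v 2 3.768 1.138
v 2.743 2.966 1.877
v 2.332 3.149 2.489
v 2.15 4.002 1.241
v 2.893 3.2 1.98
v 2.215 4.229 1.422
v 2.958 3.426 2.16
v 2.184 4.413 1.652
v 2.928 3.61 2.391
v 2.063 4.526 1.898
v 2.806 3.724 2.637
v 1.869 4.552 2.121
v 2.613 3.75 2.86
v 1.633 4.487 2.288
v 2.376 3.685 3.026
v 1.39 4.34 2.373
v 2.133 3.538 3.111
v 1.177 4.134 2.363
v 1.92 3.332 3.102
v 1.027 3.9 2.26
v 1.77 3.098 2.999
v 0.962 3.674 2.08
v 1.705 2.871 2.818
v 0.992 3.49 1.849
v 1.736 2.687 2.588
v 1.114 3.376 1.603
v 1.857 2.574 2.342
v 1.307 3.35 1.38
v 2.051 2.548 2.119
v 1.544 3.415 1.214
v 2.287 2.613 1.952
v 1.787 3.562 1.129
v 2.53 2.76 1.867
v 0.249 -2.46 0.029
v 1.12 -2.561 0.625
v -0.549 -2.6 1.171
v 0.967 -1.925 0.596
v 0.54 -1.493 0.351
v 0.002 -1.43 -0.017
v -0.442 -1.761 -0.368
v -0.622 -2.359 -0.567
v -0.469 -2.995 -0.538
v -0.042 -3.427 -0.293
v 0.496 -3.49 0.075
v 0.94 -3.159 0.426
v 4.353 3.804 2.986
v 4.959 4.428 3.392
v 3.507 3.736 4.354
v 4.662 4.682 3.221
v 4.303 4.763 3.003
v 3.955 4.653 2.782
v 3.685 4.376 2.601
v 3.548 3.985 2.496
v 3.57 3.558 2.489
v 3.747 3.18 2.58
v 4.045 2.926 2.751
v 4.403 2.846 2.969
v 4.752 2.955 3.19
v 5.022 3.233 3.371
v 5.159 3.624 3.476
v 5.137 4.05 3.483
v 2.458 -1.384 -0.695
v 3.352 -1.406 0.15
v 2.708 -3.334 -1.01
v 3.602 -3.356 -0.165
v 2.435 -3.173 0.179
v 2.281 -1.968 0.373
v 3.779 -2.772 -1.233
v 3.625 -1.567 -1.039
v 4.169 -2.264 -0.183
v 3.338 -2.511 0.69
v 2.722 -2.229 -1.55
v 1.891 -2.476 -0.677
f 2 1 4
f 2 4 3
f 4 1 5
f 4 5 3
f 5 1 6
f 5 6 3
f 6 1 7
f 6 7 3
f 7 1 8
f 7 8 3
f 8 1 9
f 8 9 3
f 9 1 10
f 9 10 3
f 10 1 11
f 10 11 3
f 11 1 12
f 11 12 3
f 12 1 13
f 12 13 3
f 13 1 14
f 13 14 3
f 14 1 2
f 14 2 3
f 16 15 19
f 16 19 17
f 17 19 20
f 17 20 18
f 19 15 21
f 19 21 20
f 20 21 22
f 20 22 18
f 21 15 23
f 21 23 22
f 22 23 24
f 22 24 18
f 23 15 25
f 23 25 24
f 24 25 26
f 24 26 18
f 25 15 27
f 25 27 26
f 26 27 28
f 26 28 18
f 27 15 29
f 27 29 28
f 28 29 30
f 28 30 18
f 29 15 31
f 29 31 30
f 30 31 32
f 30 32 18
f 31 15 33
f 31 33 32
f 32 33 34
f 32 34 18
f 33 15 35
f 33 35 34
f 34 35 36
f 34 36 18
f 35 15 37
f 35 37 36
f 36 37 38
f 36 38 18
f 37 15 39
f 37 39 38
f 38 39 40
f 38 40 18
f 39 15 41
f 39 41 40
f 40 41 42
f 40 42 18
f 41 15 43
f 41 43 42
f 42 43 44
f 42 44 18
f 43 15 45
f 43 45 44
f 44 45 46
f 44 46 18
f 45 15 47
f 45 47 46
f 46 47 48
f 46 48 18
f 47 15 16
f 47 16 48
f 48 16 17
f 48 17 18
f 50 49 52
f 50 52 51
f 52 49 53
f 52 53 51
f 53 49 54
f 53 54 51
f 54 49 55
f 54 55 51
f 55 49 56
f 55 56 51
f 56 49 57
f 56 57 51
f 57 49 58
f 57 58 51
f 58 49 59
f 58 59 51
f 59 49 60
f 59 60 51
f 60 49 50
f 60 50 51
f 62 61 64
f 62 64 63
f 64 61 65
f 64 65 63
f 65 61 66
f 65 66 63
f 66 61 67
f 66 67 63
f 67 61 68
f 67 68 63
f 68 61 69
f 68 69 63
f 69 61 70
f 69 70 63
f 70 61 71
f 70 71 63
f 71 61 72
f 71 72 63
f 72 61 73
f 72 73 63
f 73 61 74
f 73 74 63
f 74 61 75
f 74 75 63
f 75 61 76
f 75 76 63
f 76 61 62
f 76 62 63
f 77 88 82
f 77 82 78
f 77 78 84
f 77 84 87
f 77 87 88
f 78 82 86
f 82 88 81
f 88 87 79
f 87 84 83
f 84 78 85
f 80 86 81
f 80 81 79
f 80 79 83
f 80 83 85
f 80 85 86
f 81 86 82
f 79 81 88
f 83 79 87
f 85 83 84
f 86 85 78



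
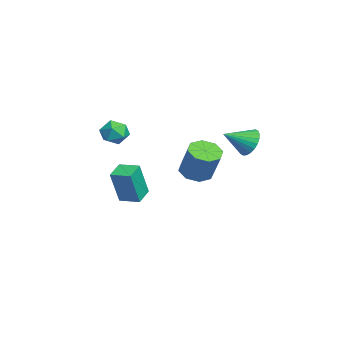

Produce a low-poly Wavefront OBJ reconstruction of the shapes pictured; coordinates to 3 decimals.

v -3.396 -2.139 1.196
v -2.896 -1.509 1.477
v -2.644 -3.051 1.903
v -2.144 -2.421 2.184
v -2.95 -2.478 2.455
v -3.415 -1.914 2.017
v -2.125 -2.646 1.363
v -2.59 -2.082 0.925
v -2.111 -1.822 1.58
v -2.62 -1.719 2.255
v -2.92 -2.841 1.125
v -3.429 -2.738 1.8
v -3.646 -1.585 -2.742
v -3.191 -2.055 -0.736
v -3.09 -0.573 -2.631
v -2.635 -1.043 -0.625
v -2.685 -2.077 -3.075
v -2.23 -2.547 -1.069
v -2.129 -1.065 -2.964
v -1.674 -1.535 -0.958
v -1.526 1.735 -0.6
v -1.084 2.448 -0.978
v -0.292 2.858 0.723
v -0.734 2.145 1.1
v -1.717 2.626 -0.726
v -0.926 3.036 0.974
v -2.238 2.282 -0.401
v -1.447 2.692 1.3
v -2.342 1.617 -0.192
v -1.551 2.028 1.508
v -1.968 1.022 -0.223
v -1.176 1.432 1.478
v -1.334 0.844 -0.474
v -0.543 1.254 1.226
v -0.813 1.188 -0.8
v -0.022 1.598 0.901
v -0.709 1.852 -1.008
v 0.082 2.263 0.692
v 3.694 3.887 3.355
v 4.007 3.577 2.64
v 4.026 2.633 4.045
v 4.272 3.719 2.77
v 4.45 3.886 2.988
v 4.512 4.054 3.263
v 4.449 4.196 3.552
v 4.272 4.291 3.81
v 4.007 4.325 4
v 3.693 4.292 4.091
v 3.38 4.198 4.07
v 3.115 4.056 3.94
v 2.938 3.888 3.721
v 2.875 3.721 3.446
v 2.938 3.578 3.158
v 3.115 3.483 2.899
v 3.381 3.449 2.71
v 3.694 3.482 2.619
f 1 12 6
f 1 6 2
f 1 2 8
f 1 8 11
f 1 11 12
f 2 6 10
f 6 12 5
f 12 11 3
f 11 8 7
f 8 2 9
f 4 10 5
f 4 5 3
f 4 3 7
f 4 7 9
f 4 9 10
f 5 10 6
f 3 5 12
f 7 3 11
f 9 7 8
f 10 9 2
f 14 16 13
f 17 14 13
f 13 16 15
f 15 17 13
f 14 20 16
f 18 14 17
f 18 20 14
f 16 20 15
f 19 17 15
f 15 20 19
f 19 18 17
f 20 18 19
f 22 21 25
f 22 25 23
f 23 25 26
f 23 26 24
f 25 21 27
f 25 27 26
f 26 27 28
f 26 28 24
f 27 21 29
f 27 29 28
f 28 29 30
f 28 30 24
f 29 21 31
f 29 31 30
f 30 31 32
f 30 32 24
f 31 21 33
f 31 33 32
f 32 33 34
f 32 34 24
f 33 21 35
f 33 35 34
f 34 35 36
f 34 36 24
f 35 21 37
f 35 37 36
f 36 37 38
f 36 38 24
f 37 21 22
f 37 22 38
f 38 22 23
f 38 23 24
f 40 39 42
f 40 42 41
f 42 39 43
f 42 43 41
f 43 39 44
f 43 44 41
f 44 39 45
f 44 45 41
f 45 39 46
f 45 46 41
f 46 39 47
f 46 47 41
f 47 39 48
f 47 48 41
f 48 39 49
f 48 49 41
f 49 39 50
f 49 50 41
f 50 39 51
f 50 51 41
f 51 39 52
f 51 52 41
f 52 39 53
f 52 53 41
f 53 39 54
f 53 54 41
f 54 39 55
f 54 55 41
f 55 39 56
f 55 56 41
f 56 39 40
f 56 40 41



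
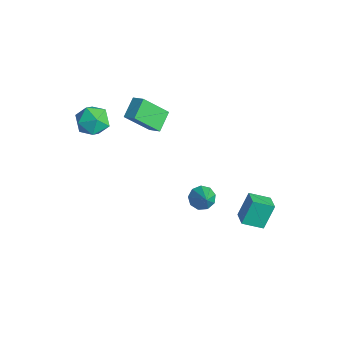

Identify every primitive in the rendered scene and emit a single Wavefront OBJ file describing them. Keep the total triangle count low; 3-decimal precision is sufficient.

v -3.232 0.73 0.742
v -3.56 -0.581 2.216
v -3.932 1.612 1.37
v -4.26 0.301 2.845
v -2.54 0.999 1.135
v -2.868 -0.312 2.61
v -3.24 1.881 1.764
v -3.568 0.57 3.238
v -3.828 -1.484 3.043
v -3.176 -2.276 3.14
v -4.504 -2.204 1.7
v -3.852 -2.996 1.797
v -4.599 -2.856 2.492
v -4.181 -2.411 3.323
v -3.499 -2.069 1.517
v -3.081 -1.624 2.348
v -2.973 -2.638 2.197
v -3.652 -3.124 2.8
v -4.028 -1.356 2.04
v -4.707 -1.842 2.643
v 2.942 0.602 0.889
v 3.356 1.099 0.597
v 3.938 0.338 1.851
v 3.076 1.297 0.941
v 2.734 1.17 1.261
v 2.489 0.778 1.407
v 2.455 0.303 1.311
v 2.65 -0.032 1.018
v 2.98 -0.07 0.664
v 3.293 0.207 0.416
v 3.441 0.668 0.389
v 2.327 3.024 -2.543
v 2.105 3.773 -1.204
v 2.803 4.064 -3.046
v 2.581 4.813 -1.707
v 3.259 2.747 -2.233
v 3.037 3.496 -0.894
v 3.735 3.787 -2.736
v 3.513 4.536 -1.397
f 2 4 1
f 5 2 1
f 1 4 3
f 3 5 1
f 2 8 4
f 6 2 5
f 6 8 2
f 4 8 3
f 7 5 3
f 3 8 7
f 7 6 5
f 8 6 7
f 9 20 14
f 9 14 10
f 9 10 16
f 9 16 19
f 9 19 20
f 10 14 18
f 14 20 13
f 20 19 11
f 19 16 15
f 16 10 17
f 12 18 13
f 12 13 11
f 12 11 15
f 12 15 17
f 12 17 18
f 13 18 14
f 11 13 20
f 15 11 19
f 17 15 16
f 18 17 10
f 22 21 24
f 22 24 23
f 24 21 25
f 24 25 23
f 25 21 26
f 25 26 23
f 26 21 27
f 26 27 23
f 27 21 28
f 27 28 23
f 28 21 29
f 28 29 23
f 29 21 30
f 29 30 23
f 30 21 31
f 30 31 23
f 31 21 22
f 31 22 23
f 33 35 32
f 36 33 32
f 32 35 34
f 34 36 32
f 33 39 35
f 37 33 36
f 37 39 33
f 35 39 34
f 38 36 34
f 34 39 38
f 38 37 36
f 39 37 38



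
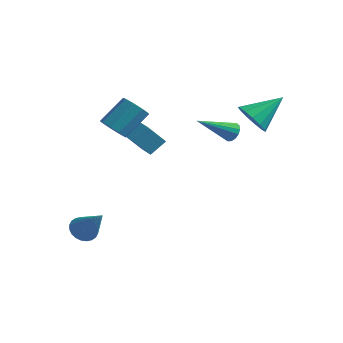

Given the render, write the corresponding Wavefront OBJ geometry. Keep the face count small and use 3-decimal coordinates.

v 1.459 2.922 2.17
v 1.789 3.317 1.372
v 2.421 4.218 3.21
v 1.329 3.567 1.486
v 0.911 3.612 1.817
v 0.667 3.437 2.26
v 0.674 3.099 2.675
v 0.931 2.705 2.929
v 1.356 2.379 2.943
v 1.813 2.226 2.711
v 2.158 2.293 2.308
v 2.282 2.56 1.861
v 2.144 2.942 1.512
v -4.467 -2.275 -3.973
v -4.07 -2.709 -4.405
v -3.233 -2.685 -2.427
v -3.94 -2.458 -4.443
v -3.89 -2.18 -4.409
v -3.927 -1.916 -4.309
v -4.047 -1.707 -4.157
v -4.231 -1.584 -3.978
v -4.451 -1.566 -3.797
v -4.673 -1.656 -3.644
v -4.864 -1.841 -3.54
v -4.995 -2.091 -3.503
v -5.045 -2.369 -3.536
v -5.007 -2.633 -3.637
v -4.887 -2.842 -3.788
v -4.703 -2.965 -3.968
v -4.483 -2.983 -4.148
v -4.261 -2.893 -4.302
v -0.071 4.134 0.27
v 0.393 3.834 0.409
v -1.269 2.806 1.41
v 0.368 4.038 0.62
v 0.225 4.268 0.738
v 0.003 4.462 0.73
v -0.239 4.568 0.599
v -0.437 4.557 0.38
v -0.536 4.433 0.131
v -0.511 4.229 -0.08
v -0.368 3.999 -0.198
v -0.146 3.805 -0.19
v 0.096 3.699 -0.059
v 0.294 3.71 0.16
v -3.419 0.545 0.697
v -2.991 1.258 1.321
v -4.206 1.157 0.537
v -3.778 1.87 1.162
v -2.782 1.09 -0.362
v -2.354 1.803 0.263
v -3.569 1.702 -0.521
v -3.141 2.415 0.103
v -4.19 0.129 1.462
v -3.662 0.35 0.947
v -3.082 1.513 2.043
v -3.61 1.291 2.558
v -4.104 0.63 0.884
v -3.523 1.793 1.98
v -4.586 0.676 1.091
v -4.005 1.838 2.187
v -4.883 0.465 1.472
v -4.302 1.628 2.568
v -4.856 0.097 1.848
v -4.275 1.26 2.944
v -4.517 -0.256 2.043
v -3.937 0.907 3.139
v -4.026 -0.429 1.967
v -3.445 0.733 3.063
v -3.611 -0.341 1.654
v -3.031 0.821 2.75
v -3.468 -0.034 1.251
v -2.887 1.129 2.347
f 2 1 4
f 2 4 3
f 4 1 5
f 4 5 3
f 5 1 6
f 5 6 3
f 6 1 7
f 6 7 3
f 7 1 8
f 7 8 3
f 8 1 9
f 8 9 3
f 9 1 10
f 9 10 3
f 10 1 11
f 10 11 3
f 11 1 12
f 11 12 3
f 12 1 13
f 12 13 3
f 13 1 2
f 13 2 3
f 15 14 17
f 15 17 16
f 17 14 18
f 17 18 16
f 18 14 19
f 18 19 16
f 19 14 20
f 19 20 16
f 20 14 21
f 20 21 16
f 21 14 22
f 21 22 16
f 22 14 23
f 22 23 16
f 23 14 24
f 23 24 16
f 24 14 25
f 24 25 16
f 25 14 26
f 25 26 16
f 26 14 27
f 26 27 16
f 27 14 28
f 27 28 16
f 28 14 29
f 28 29 16
f 29 14 30
f 29 30 16
f 30 14 31
f 30 31 16
f 31 14 15
f 31 15 16
f 33 32 35
f 33 35 34
f 35 32 36
f 35 36 34
f 36 32 37
f 36 37 34
f 37 32 38
f 37 38 34
f 38 32 39
f 38 39 34
f 39 32 40
f 39 40 34
f 40 32 41
f 40 41 34
f 41 32 42
f 41 42 34
f 42 32 43
f 42 43 34
f 43 32 44
f 43 44 34
f 44 32 45
f 44 45 34
f 45 32 33
f 45 33 34
f 47 49 46
f 50 47 46
f 46 49 48
f 48 50 46
f 47 53 49
f 51 47 50
f 51 53 47
f 49 53 48
f 52 50 48
f 48 53 52
f 52 51 50
f 53 51 52
f 55 54 58
f 55 58 56
f 56 58 59
f 56 59 57
f 58 54 60
f 58 60 59
f 59 60 61
f 59 61 57
f 60 54 62
f 60 62 61
f 61 62 63
f 61 63 57
f 62 54 64
f 62 64 63
f 63 64 65
f 63 65 57
f 64 54 66
f 64 66 65
f 65 66 67
f 65 67 57
f 66 54 68
f 66 68 67
f 67 68 69
f 67 69 57
f 68 54 70
f 68 70 69
f 69 70 71
f 69 71 57
f 70 54 72
f 70 72 71
f 71 72 73
f 71 73 57
f 72 54 55
f 72 55 73
f 73 55 56
f 73 56 57



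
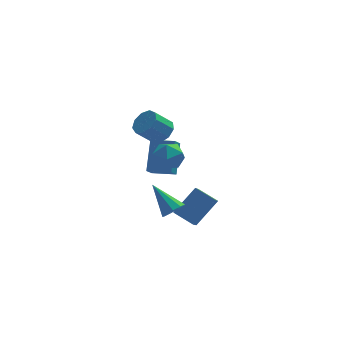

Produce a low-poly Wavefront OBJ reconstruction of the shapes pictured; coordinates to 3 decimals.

v -0.168 -0.771 -0.52
v 0.27 0.631 1.091
v 0.233 -0.063 -1.245
v 0.671 1.339 0.366
v 1.149 -1.359 -0.366
v 1.587 0.043 1.245
v 1.55 -0.651 -1.091
v 1.988 0.751 0.52
v 0.427 -1.53 2.136
v 1.442 -1.734 2.236
v 0.258 -2.866 1.124
v 1.273 -3.07 1.224
v 0.634 -3.198 2.036
v 0.738 -2.373 2.661
v 0.962 -2.227 0.699
v 1.066 -1.402 1.324
v 1.773 -2.166 1.349
v 1.57 -2.766 2.175
v 0.13 -1.834 1.185
v -0.073 -2.434 2.011
v 1.062 -2.823 -2.553
v 1.379 -3.183 -1.963
v 0.058 -1.497 -1.207
v 1.685 -2.792 -2.118
v 1.7 -2.416 -2.477
v 1.417 -2.231 -2.872
v 0.968 -2.322 -3.117
v 0.563 -2.647 -3.099
v 0.392 -3.055 -2.825
v 0.534 -3.354 -2.424
v 0.924 -3.404 -2.084
v 1.192 -1.829 -3.45
v 2.559 -1.103 -2.046
v 1.543 -0.805 -4.322
v 2.91 -0.079 -2.918
v 2.19 -2.641 -4.002
v 3.557 -1.915 -2.598
v 2.541 -1.617 -4.874
v 3.908 -0.891 -3.47
v 0.681 -1.016 2.849
v 1.26 -1.513 3.307
v 0.258 -1.722 4.348
v -0.321 -1.224 3.891
v 1.311 -0.93 3.472
v 0.309 -1.138 4.514
v 1.067 -0.386 3.346
v 0.065 -0.595 4.388
v 0.642 -0.138 2.988
v -0.36 -0.346 4.029
v 0.236 -0.3 2.564
v -0.766 -0.508 3.606
v 0.038 -0.797 2.274
v -0.964 -1.005 3.316
v 0.141 -1.397 2.253
v -0.861 -1.605 3.295
v 0.496 -1.818 2.511
v -0.506 -2.026 3.552
v 0.938 -1.864 2.927
v -0.064 -2.073 3.969
f 2 4 1
f 5 2 1
f 1 4 3
f 3 5 1
f 2 8 4
f 6 2 5
f 6 8 2
f 4 8 3
f 7 5 3
f 3 8 7
f 7 6 5
f 8 6 7
f 9 20 14
f 9 14 10
f 9 10 16
f 9 16 19
f 9 19 20
f 10 14 18
f 14 20 13
f 20 19 11
f 19 16 15
f 16 10 17
f 12 18 13
f 12 13 11
f 12 11 15
f 12 15 17
f 12 17 18
f 13 18 14
f 11 13 20
f 15 11 19
f 17 15 16
f 18 17 10
f 22 21 24
f 22 24 23
f 24 21 25
f 24 25 23
f 25 21 26
f 25 26 23
f 26 21 27
f 26 27 23
f 27 21 28
f 27 28 23
f 28 21 29
f 28 29 23
f 29 21 30
f 29 30 23
f 30 21 31
f 30 31 23
f 31 21 22
f 31 22 23
f 33 35 32
f 36 33 32
f 32 35 34
f 34 36 32
f 33 39 35
f 37 33 36
f 37 39 33
f 35 39 34
f 38 36 34
f 34 39 38
f 38 37 36
f 39 37 38
f 41 40 44
f 41 44 42
f 42 44 45
f 42 45 43
f 44 40 46
f 44 46 45
f 45 46 47
f 45 47 43
f 46 40 48
f 46 48 47
f 47 48 49
f 47 49 43
f 48 40 50
f 48 50 49
f 49 50 51
f 49 51 43
f 50 40 52
f 50 52 51
f 51 52 53
f 51 53 43
f 52 40 54
f 52 54 53
f 53 54 55
f 53 55 43
f 54 40 56
f 54 56 55
f 55 56 57
f 55 57 43
f 56 40 58
f 56 58 57
f 57 58 59
f 57 59 43
f 58 40 41
f 58 41 59
f 59 41 42
f 59 42 43



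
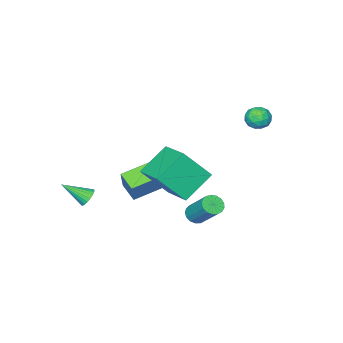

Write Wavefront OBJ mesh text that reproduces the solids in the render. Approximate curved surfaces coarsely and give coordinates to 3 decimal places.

v -0.632 1.198 -4.374
v -0.054 1.368 -4.59
v 0.09 2.792 -3.081
v -0.488 2.622 -2.866
v -0.246 1.55 -4.744
v -0.102 2.974 -3.235
v -0.527 1.652 -4.813
v -0.382 3.076 -3.304
v -0.832 1.65 -4.782
v -0.687 3.074 -3.273
v -1.091 1.544 -4.657
v -0.946 2.968 -3.148
v -1.245 1.359 -4.468
v -1.1 2.783 -2.959
v -1.258 1.137 -4.257
v -1.114 2.561 -2.748
v -1.129 0.929 -4.073
v -0.984 2.353 -2.564
v -0.885 0.783 -3.958
v -0.741 2.207 -2.449
v -0.584 0.731 -3.939
v -0.439 2.156 -2.43
v -0.294 0.787 -4.019
v -0.149 2.211 -2.51
v -0.081 0.937 -4.181
v 0.064 2.361 -2.672
v 0.005 1.147 -4.387
v 0.15 2.571 -2.878
v 3.388 -2.701 -3.256
v 3.647 -2.918 -3.751
v 4.332 -3.699 -2.324
v 3.795 -2.725 -3.695
v 3.873 -2.529 -3.563
v 3.867 -2.361 -3.378
v 3.778 -2.253 -3.172
v 3.622 -2.222 -2.98
v 3.425 -2.274 -2.836
v 3.221 -2.4 -2.764
v 3.047 -2.577 -2.778
v 2.931 -2.777 -2.874
v 2.895 -2.963 -3.036
v 2.943 -3.103 -3.236
v 3.069 -3.175 -3.44
v 3.249 -3.164 -3.611
v 3.454 -3.073 -3.722
v -3.849 3.296 2.289
v -3.109 3.173 2.186
v -4.011 2.107 2.534
v -3.271 1.984 2.431
v -3.509 2.381 3.03
v -3.409 3.116 2.879
v -3.711 2.164 1.841
v -3.611 2.899 1.69
v -3.024 2.474 1.909
v -2.899 2.608 2.644
v -4.221 2.672 2.076
v -4.096 2.806 2.811
v -3.464 3.339 2.216
v -3.656 1.941 2.504
v -3.795 2.174 2.856
v -3.361 2.102 2.795
v -3.641 3.305 2.623
v -3.206 3.233 2.563
v -3.441 2.767 3.059
v -3.914 2.047 2.157
v -3.479 1.975 2.097
v -3.759 3.178 1.925
v -3.325 3.106 1.864
v -3.679 2.513 1.661
v -2.98 2.856 1.993
v -3.075 2.157 2.136
v -3.334 2.263 1.79
v -3.275 2.695 1.701
v -2.906 2.935 2.424
v -3.002 2.236 2.568
v -3.142 2.469 2.92
v -3.083 2.901 2.832
v -2.856 2.524 2.262
v -4.118 3.044 2.152
v -4.214 2.345 2.296
v -4.037 2.379 1.888
v -3.978 2.811 1.8
v -4.045 3.123 2.584
v -4.14 2.424 2.727
v -3.845 2.585 3.019
v -3.786 3.017 2.93
v -4.264 2.756 2.458
v -1.55 -3.067 -3.642
v -0.954 -2.532 -2.234
v -1.352 -1.962 -4.145
v -0.756 -1.427 -2.737
v 0.236 -3.633 -4.183
v 0.832 -3.098 -2.775
v 0.434 -2.528 -4.686
v 1.03 -1.993 -3.278
v 0.792 2.536 0.473
v 1.906 1.695 2.082
v 1.345 4.454 1.092
v 2.459 3.614 2.702
v 2.421 2.446 -0.702
v 3.535 1.606 0.908
v 2.974 4.365 -0.082
v 4.088 3.524 1.527
f 2 1 5
f 2 5 3
f 3 5 6
f 3 6 4
f 5 1 7
f 5 7 6
f 6 7 8
f 6 8 4
f 7 1 9
f 7 9 8
f 8 9 10
f 8 10 4
f 9 1 11
f 9 11 10
f 10 11 12
f 10 12 4
f 11 1 13
f 11 13 12
f 12 13 14
f 12 14 4
f 13 1 15
f 13 15 14
f 14 15 16
f 14 16 4
f 15 1 17
f 15 17 16
f 16 17 18
f 16 18 4
f 17 1 19
f 17 19 18
f 18 19 20
f 18 20 4
f 19 1 21
f 19 21 20
f 20 21 22
f 20 22 4
f 21 1 23
f 21 23 22
f 22 23 24
f 22 24 4
f 23 1 25
f 23 25 24
f 24 25 26
f 24 26 4
f 25 1 27
f 25 27 26
f 26 27 28
f 26 28 4
f 27 1 2
f 27 2 28
f 28 2 3
f 28 3 4
f 30 29 32
f 30 32 31
f 32 29 33
f 32 33 31
f 33 29 34
f 33 34 31
f 34 29 35
f 34 35 31
f 35 29 36
f 35 36 31
f 36 29 37
f 36 37 31
f 37 29 38
f 37 38 31
f 38 29 39
f 38 39 31
f 39 29 40
f 39 40 31
f 40 29 41
f 40 41 31
f 41 29 42
f 41 42 31
f 42 29 43
f 42 43 31
f 43 29 44
f 43 44 31
f 44 29 45
f 44 45 31
f 45 29 30
f 45 30 31
f 46 83 62
f 83 57 86
f 62 86 51
f 83 86 62
f 46 62 58
f 62 51 63
f 58 63 47
f 62 63 58
f 46 58 67
f 58 47 68
f 67 68 53
f 58 68 67
f 46 67 79
f 67 53 82
f 79 82 56
f 67 82 79
f 46 79 83
f 79 56 87
f 83 87 57
f 79 87 83
f 47 63 74
f 63 51 77
f 74 77 55
f 63 77 74
f 51 86 64
f 86 57 85
f 64 85 50
f 86 85 64
f 57 87 84
f 87 56 80
f 84 80 48
f 87 80 84
f 56 82 81
f 82 53 69
f 81 69 52
f 82 69 81
f 53 68 73
f 68 47 70
f 73 70 54
f 68 70 73
f 49 75 61
f 75 55 76
f 61 76 50
f 75 76 61
f 49 61 59
f 61 50 60
f 59 60 48
f 61 60 59
f 49 59 66
f 59 48 65
f 66 65 52
f 59 65 66
f 49 66 71
f 66 52 72
f 71 72 54
f 66 72 71
f 49 71 75
f 71 54 78
f 75 78 55
f 71 78 75
f 50 76 64
f 76 55 77
f 64 77 51
f 76 77 64
f 48 60 84
f 60 50 85
f 84 85 57
f 60 85 84
f 52 65 81
f 65 48 80
f 81 80 56
f 65 80 81
f 54 72 73
f 72 52 69
f 73 69 53
f 72 69 73
f 55 78 74
f 78 54 70
f 74 70 47
f 78 70 74
f 89 91 88
f 92 89 88
f 88 91 90
f 90 92 88
f 89 95 91
f 93 89 92
f 93 95 89
f 91 95 90
f 94 92 90
f 90 95 94
f 94 93 92
f 95 93 94
f 97 99 96
f 100 97 96
f 96 99 98
f 98 100 96
f 97 103 99
f 101 97 100
f 101 103 97
f 99 103 98
f 102 100 98
f 98 103 102
f 102 101 100
f 103 101 102



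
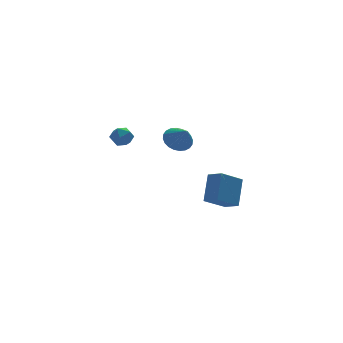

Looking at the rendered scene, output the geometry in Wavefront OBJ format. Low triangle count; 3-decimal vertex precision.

v 0.863 4.031 -1.498
v 1.378 3.563 -2.052
v 1.057 3.089 -0.522
v 1.612 3.769 -1.9
v 1.732 4.015 -1.686
v 1.72 4.264 -1.444
v 1.577 4.477 -1.21
v 1.325 4.622 -1.02
v 1.003 4.677 -0.903
v 0.66 4.634 -0.876
v 0.347 4.499 -0.944
v 0.113 4.292 -1.096
v -0.007 4.046 -1.31
v 0.005 3.797 -1.552
v 0.148 3.584 -1.786
v 0.4 3.439 -1.976
v 0.722 3.384 -2.093
v 1.066 3.427 -2.12
v -3.145 3.874 -0.625
v -2.711 4.447 -0.468
v -2.189 3.233 -0.932
v -1.755 3.806 -0.775
v -2.104 3.449 -0.234
v -2.695 3.845 -0.044
v -2.205 3.835 -1.356
v -2.796 4.231 -1.166
v -2.13 4.423 -0.919
v -2.067 4.184 -0.226
v -2.833 3.496 -1.174
v -2.77 3.257 -0.481
v -0.148 -4.135 -2.302
v 0.467 -3.184 -0.929
v -0.569 -3.331 -2.671
v 0.046 -2.379 -1.298
v 1.154 -3.821 -3.102
v 1.769 -2.869 -1.729
v 0.733 -3.016 -3.471
v 1.348 -2.065 -2.098
f 2 1 4
f 2 4 3
f 4 1 5
f 4 5 3
f 5 1 6
f 5 6 3
f 6 1 7
f 6 7 3
f 7 1 8
f 7 8 3
f 8 1 9
f 8 9 3
f 9 1 10
f 9 10 3
f 10 1 11
f 10 11 3
f 11 1 12
f 11 12 3
f 12 1 13
f 12 13 3
f 13 1 14
f 13 14 3
f 14 1 15
f 14 15 3
f 15 1 16
f 15 16 3
f 16 1 17
f 16 17 3
f 17 1 18
f 17 18 3
f 18 1 2
f 18 2 3
f 19 30 24
f 19 24 20
f 19 20 26
f 19 26 29
f 19 29 30
f 20 24 28
f 24 30 23
f 30 29 21
f 29 26 25
f 26 20 27
f 22 28 23
f 22 23 21
f 22 21 25
f 22 25 27
f 22 27 28
f 23 28 24
f 21 23 30
f 25 21 29
f 27 25 26
f 28 27 20
f 32 34 31
f 35 32 31
f 31 34 33
f 33 35 31
f 32 38 34
f 36 32 35
f 36 38 32
f 34 38 33
f 37 35 33
f 33 38 37
f 37 36 35
f 38 36 37



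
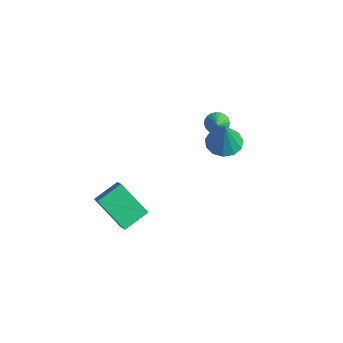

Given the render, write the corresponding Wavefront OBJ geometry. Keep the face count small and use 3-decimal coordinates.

v -3.219 -2.409 -4.883
v -4.681 -2.853 -3.546
v -3.139 -1.083 -4.355
v -4.601 -1.526 -3.018
v -2.479 -2.734 -4.182
v -3.941 -3.177 -2.845
v -2.399 -1.407 -3.654
v -3.861 -1.851 -2.317
v -4.108 4.173 -1.619
v -3.768 3.966 -2.095
v -3.512 3.687 -0.981
v -3.654 4.173 -2.042
v -3.61 4.381 -1.926
v -3.642 4.556 -1.762
v -3.744 4.674 -1.577
v -3.902 4.715 -1.399
v -4.091 4.674 -1.254
v -4.283 4.556 -1.164
v -4.448 4.381 -1.144
v -4.561 4.173 -1.197
v -4.606 3.966 -1.313
v -4.574 3.79 -1.477
v -4.471 3.673 -1.662
v -4.314 3.632 -1.84
v -4.124 3.673 -1.985
v -3.933 3.79 -2.075
v -2.265 3.058 -0.933
v -1.62 2.461 -1.171
v -1.895 2.762 0.813
v -1.39 2.918 -1.142
v -1.438 3.42 -1.047
v -1.748 3.807 -0.916
v -2.222 3.956 -0.791
v -2.71 3.819 -0.71
v -3.057 3.442 -0.701
v -3.152 2.942 -0.765
v -2.965 2.479 -0.883
v -2.556 2.2 -1.017
v -2.055 2.193 -1.124
f 2 4 1
f 5 2 1
f 1 4 3
f 3 5 1
f 2 8 4
f 6 2 5
f 6 8 2
f 4 8 3
f 7 5 3
f 3 8 7
f 7 6 5
f 8 6 7
f 10 9 12
f 10 12 11
f 12 9 13
f 12 13 11
f 13 9 14
f 13 14 11
f 14 9 15
f 14 15 11
f 15 9 16
f 15 16 11
f 16 9 17
f 16 17 11
f 17 9 18
f 17 18 11
f 18 9 19
f 18 19 11
f 19 9 20
f 19 20 11
f 20 9 21
f 20 21 11
f 21 9 22
f 21 22 11
f 22 9 23
f 22 23 11
f 23 9 24
f 23 24 11
f 24 9 25
f 24 25 11
f 25 9 26
f 25 26 11
f 26 9 10
f 26 10 11
f 28 27 30
f 28 30 29
f 30 27 31
f 30 31 29
f 31 27 32
f 31 32 29
f 32 27 33
f 32 33 29
f 33 27 34
f 33 34 29
f 34 27 35
f 34 35 29
f 35 27 36
f 35 36 29
f 36 27 37
f 36 37 29
f 37 27 38
f 37 38 29
f 38 27 39
f 38 39 29
f 39 27 28
f 39 28 29



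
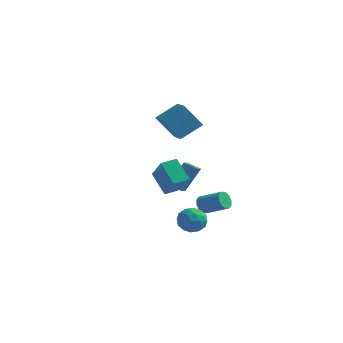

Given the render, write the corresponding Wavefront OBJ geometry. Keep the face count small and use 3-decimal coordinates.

v -4.657 3.305 3.541
v -3.81 4.385 4.457
v -3.66 3.755 2.087
v -2.813 4.836 3.002
v -3.527 2.084 3.938
v -2.68 3.165 4.853
v -2.53 2.535 2.483
v -1.683 3.615 3.399
v -0.214 0.979 -1.696
v -0.011 1.326 -2.182
v 1.358 1.407 -1.549
v 1.154 1.061 -1.064
v -0.15 1.568 -1.911
v 1.219 1.649 -1.278
v -0.314 1.586 -1.558
v 1.054 1.667 -0.925
v -0.44 1.372 -1.258
v 0.928 1.453 -0.625
v -0.48 1.008 -1.126
v 0.889 1.089 -0.493
v -0.418 0.633 -1.211
v 0.951 0.714 -0.578
v -0.279 0.391 -1.482
v 1.09 0.472 -0.849
v -0.114 0.373 -1.835
v 1.254 0.454 -1.202
v 0.012 0.587 -2.135
v 1.38 0.668 -1.502
v 0.051 0.951 -2.267
v 1.42 1.032 -1.634
v 0.815 -1.535 -2.115
v 1.578 -1.951 -1.906
v 0.122 -2.289 -1.094
v 0.885 -2.705 -0.885
v 0.785 -1.836 -0.701
v 1.214 -1.37 -1.332
v 0.486 -2.87 -1.668
v 0.915 -2.404 -2.299
v 1.374 -2.776 -1.629
v 1.559 -2.138 -1.032
v 0.141 -2.102 -1.968
v 0.326 -1.464 -1.371
v 1.257 -1.677 -2.1
v 0.443 -2.563 -0.9
v 0.384 -2.052 -0.792
v 0.832 -2.297 -0.669
v 1.043 -1.335 -1.763
v 1.491 -1.58 -1.64
v 1.026 -1.512 -0.932
v 0.209 -2.66 -1.36
v 0.657 -2.905 -1.237
v 0.868 -1.943 -2.331
v 1.316 -2.188 -2.208
v 0.674 -2.728 -2.068
v 1.586 -2.407 -1.814
v 1.179 -2.85 -1.214
v 0.945 -2.947 -1.674
v 1.196 -2.673 -2.045
v 1.695 -2.031 -1.463
v 1.287 -2.474 -0.863
v 1.229 -1.963 -0.755
v 1.48 -1.69 -1.126
v 1.575 -2.516 -1.3
v 0.413 -1.766 -2.137
v 0.005 -2.209 -1.537
v 0.22 -2.55 -1.874
v 0.471 -2.277 -2.245
v 0.521 -1.39 -1.786
v 0.114 -1.833 -1.186
v 0.504 -1.567 -0.955
v 0.755 -1.293 -1.326
v 0.125 -1.724 -1.7
v -2.971 3.853 -2.142
v -2.683 2.93 -1.785
v -3.816 3.731 -1.775
v -3.529 2.808 -1.418
v -2.391 4.652 -0.542
v -2.104 3.729 -0.185
v -3.237 4.53 -0.175
v -2.949 3.607 0.182
v -1.037 -3.151 1.928
v 0.024 -4.025 3.21
v -0.539 -2.331 2.074
v 0.522 -3.205 3.357
v -0.002 -3.575 0.783
v 1.059 -4.449 2.066
v 0.496 -2.755 0.93
v 1.557 -3.629 2.212
f 2 4 1
f 5 2 1
f 1 4 3
f 3 5 1
f 2 8 4
f 6 2 5
f 6 8 2
f 4 8 3
f 7 5 3
f 3 8 7
f 7 6 5
f 8 6 7
f 10 9 13
f 10 13 11
f 11 13 14
f 11 14 12
f 13 9 15
f 13 15 14
f 14 15 16
f 14 16 12
f 15 9 17
f 15 17 16
f 16 17 18
f 16 18 12
f 17 9 19
f 17 19 18
f 18 19 20
f 18 20 12
f 19 9 21
f 19 21 20
f 20 21 22
f 20 22 12
f 21 9 23
f 21 23 22
f 22 23 24
f 22 24 12
f 23 9 25
f 23 25 24
f 24 25 26
f 24 26 12
f 25 9 27
f 25 27 26
f 26 27 28
f 26 28 12
f 27 9 29
f 27 29 28
f 28 29 30
f 28 30 12
f 29 9 10
f 29 10 30
f 30 10 11
f 30 11 12
f 31 68 47
f 68 42 71
f 47 71 36
f 68 71 47
f 31 47 43
f 47 36 48
f 43 48 32
f 47 48 43
f 31 43 52
f 43 32 53
f 52 53 38
f 43 53 52
f 31 52 64
f 52 38 67
f 64 67 41
f 52 67 64
f 31 64 68
f 64 41 72
f 68 72 42
f 64 72 68
f 32 48 59
f 48 36 62
f 59 62 40
f 48 62 59
f 36 71 49
f 71 42 70
f 49 70 35
f 71 70 49
f 42 72 69
f 72 41 65
f 69 65 33
f 72 65 69
f 41 67 66
f 67 38 54
f 66 54 37
f 67 54 66
f 38 53 58
f 53 32 55
f 58 55 39
f 53 55 58
f 34 60 46
f 60 40 61
f 46 61 35
f 60 61 46
f 34 46 44
f 46 35 45
f 44 45 33
f 46 45 44
f 34 44 51
f 44 33 50
f 51 50 37
f 44 50 51
f 34 51 56
f 51 37 57
f 56 57 39
f 51 57 56
f 34 56 60
f 56 39 63
f 60 63 40
f 56 63 60
f 35 61 49
f 61 40 62
f 49 62 36
f 61 62 49
f 33 45 69
f 45 35 70
f 69 70 42
f 45 70 69
f 37 50 66
f 50 33 65
f 66 65 41
f 50 65 66
f 39 57 58
f 57 37 54
f 58 54 38
f 57 54 58
f 40 63 59
f 63 39 55
f 59 55 32
f 63 55 59
f 74 76 73
f 77 74 73
f 73 76 75
f 75 77 73
f 74 80 76
f 78 74 77
f 78 80 74
f 76 80 75
f 79 77 75
f 75 80 79
f 79 78 77
f 80 78 79
f 82 84 81
f 85 82 81
f 81 84 83
f 83 85 81
f 82 88 84
f 86 82 85
f 86 88 82
f 84 88 83
f 87 85 83
f 83 88 87
f 87 86 85
f 88 86 87

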